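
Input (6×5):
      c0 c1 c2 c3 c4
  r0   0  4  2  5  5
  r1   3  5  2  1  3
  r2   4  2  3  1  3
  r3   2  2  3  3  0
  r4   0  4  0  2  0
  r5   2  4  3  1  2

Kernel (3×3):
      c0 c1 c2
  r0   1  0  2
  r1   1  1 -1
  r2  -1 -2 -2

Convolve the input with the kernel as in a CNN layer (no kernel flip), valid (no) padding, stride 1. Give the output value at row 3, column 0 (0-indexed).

-4

The receptive field on the input at this output position is [2 2 3 / 0 4 0 / 2 4 3]. Elementwise product with the kernel and sum: 2·1 + 3·2 + 0·1 + 4·1 + 0·-1 + 2·-1 + 4·-2 + 3·-2.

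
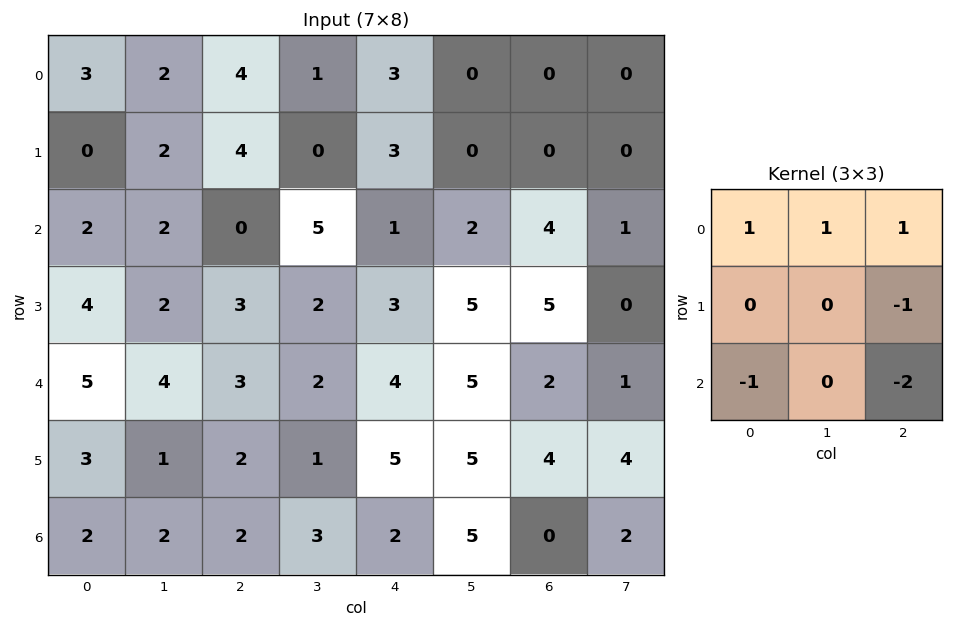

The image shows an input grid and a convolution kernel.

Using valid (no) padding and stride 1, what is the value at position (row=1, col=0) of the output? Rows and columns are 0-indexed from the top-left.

-4

The receptive field on the input at this output position is [0 2 4 / 2 2 0 / 4 2 3]. Elementwise product with the kernel and sum: 0·1 + 2·1 + 4·1 + 0·-1 + 4·-1 + 3·-2.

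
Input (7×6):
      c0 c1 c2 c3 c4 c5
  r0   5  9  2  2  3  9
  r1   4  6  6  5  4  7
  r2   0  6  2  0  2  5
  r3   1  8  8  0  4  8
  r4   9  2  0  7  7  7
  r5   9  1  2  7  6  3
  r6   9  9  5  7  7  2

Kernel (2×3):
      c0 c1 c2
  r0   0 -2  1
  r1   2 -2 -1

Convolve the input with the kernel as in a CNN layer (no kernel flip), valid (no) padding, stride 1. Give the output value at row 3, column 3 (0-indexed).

-7

The receptive field on the input at this output position is [0 4 8 / 7 7 7]. Elementwise product with the kernel and sum: 4·-2 + 8·1 + 7·2 + 7·-2 + 7·-1.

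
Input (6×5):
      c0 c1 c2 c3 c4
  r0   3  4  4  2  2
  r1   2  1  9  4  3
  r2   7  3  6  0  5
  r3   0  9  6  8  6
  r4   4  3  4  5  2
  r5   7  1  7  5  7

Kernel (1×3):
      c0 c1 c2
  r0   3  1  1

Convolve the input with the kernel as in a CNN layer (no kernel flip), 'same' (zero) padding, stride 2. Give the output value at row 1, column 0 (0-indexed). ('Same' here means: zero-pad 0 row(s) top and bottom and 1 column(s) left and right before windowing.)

The receptive field on the zero-padded input at this output position is [0 7 3]. Elementwise product with the kernel and sum: 0·3 + 7·1 + 3·1.

10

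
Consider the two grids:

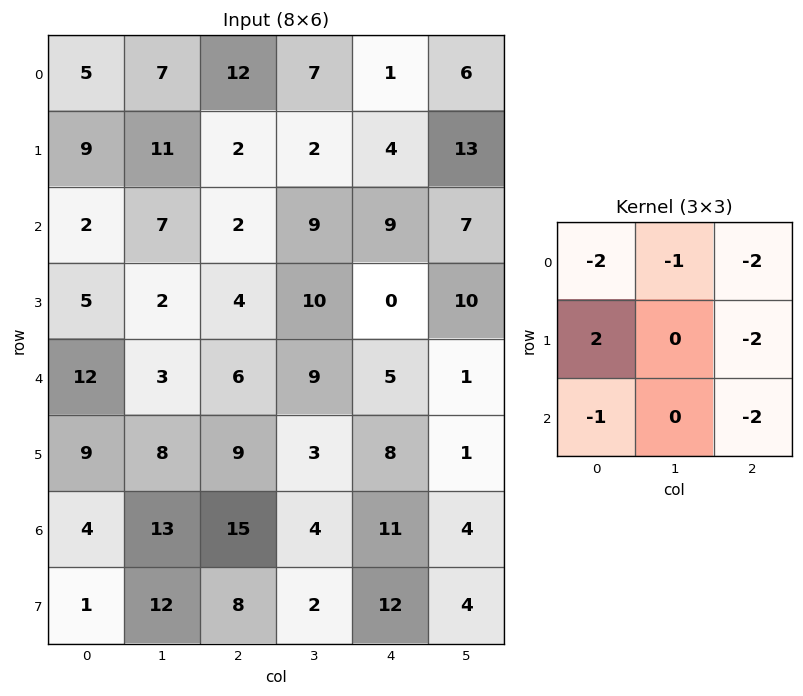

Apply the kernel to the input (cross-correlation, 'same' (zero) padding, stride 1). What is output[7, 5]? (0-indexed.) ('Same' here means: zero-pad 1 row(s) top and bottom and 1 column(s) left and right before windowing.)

The receptive field on the zero-padded input at this output position is [11 4 0 / 12 4 0 / 0 0 0]. Elementwise product with the kernel and sum: 11·-2 + 4·-1 + 0·-2 + 12·2 + 0·-2 + 0·-1 + 0·-2.

-2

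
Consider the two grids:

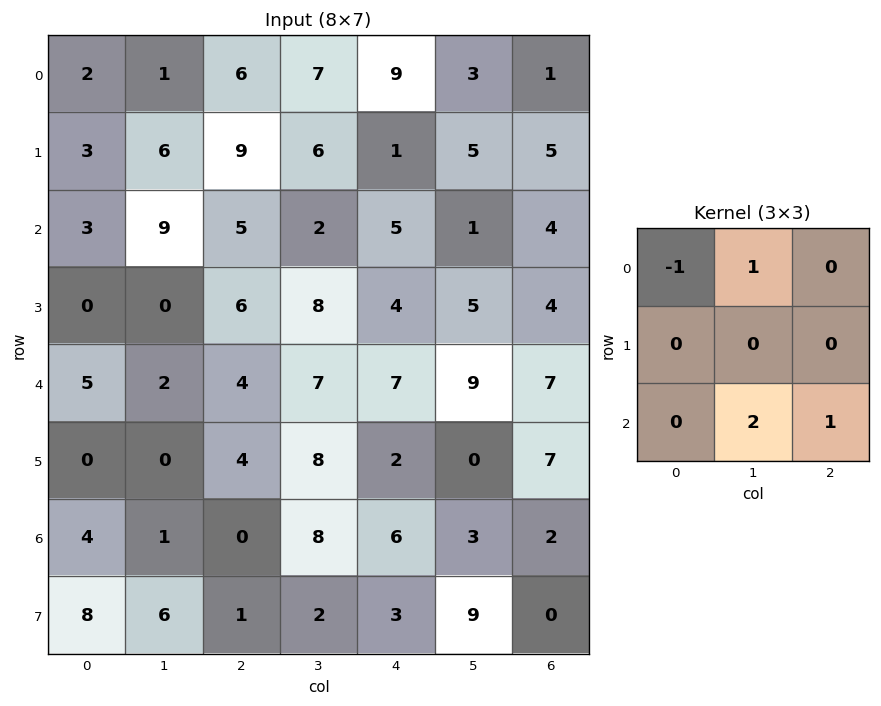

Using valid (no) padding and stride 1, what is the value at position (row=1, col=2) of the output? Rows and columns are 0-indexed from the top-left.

17

The receptive field on the input at this output position is [9 6 1 / 5 2 5 / 6 8 4]. Elementwise product with the kernel and sum: 9·-1 + 6·1 + 8·2 + 4·1.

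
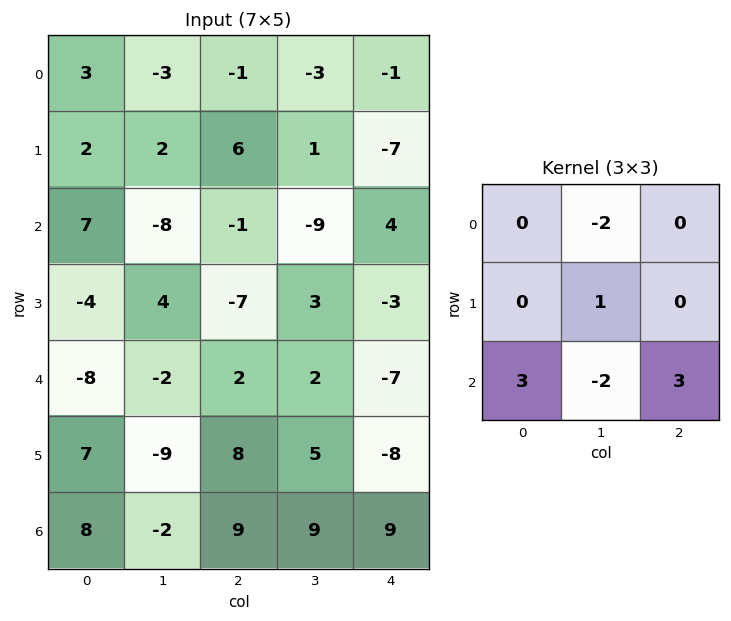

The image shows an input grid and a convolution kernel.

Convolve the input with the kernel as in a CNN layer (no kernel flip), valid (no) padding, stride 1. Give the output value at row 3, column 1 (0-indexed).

-12

The receptive field on the input at this output position is [4 -7 3 / -2 2 2 / -9 8 5]. Elementwise product with the kernel and sum: -7·-2 + 2·1 + -9·3 + 8·-2 + 5·3.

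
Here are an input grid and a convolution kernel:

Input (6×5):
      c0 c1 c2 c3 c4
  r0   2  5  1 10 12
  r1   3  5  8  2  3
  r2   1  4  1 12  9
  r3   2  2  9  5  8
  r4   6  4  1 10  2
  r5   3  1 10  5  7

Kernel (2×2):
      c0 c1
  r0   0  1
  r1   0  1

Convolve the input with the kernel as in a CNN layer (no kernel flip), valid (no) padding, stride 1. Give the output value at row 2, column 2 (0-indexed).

The receptive field on the input at this output position is [1 12 / 9 5]. Elementwise product with the kernel and sum: 12·1 + 5·1.

17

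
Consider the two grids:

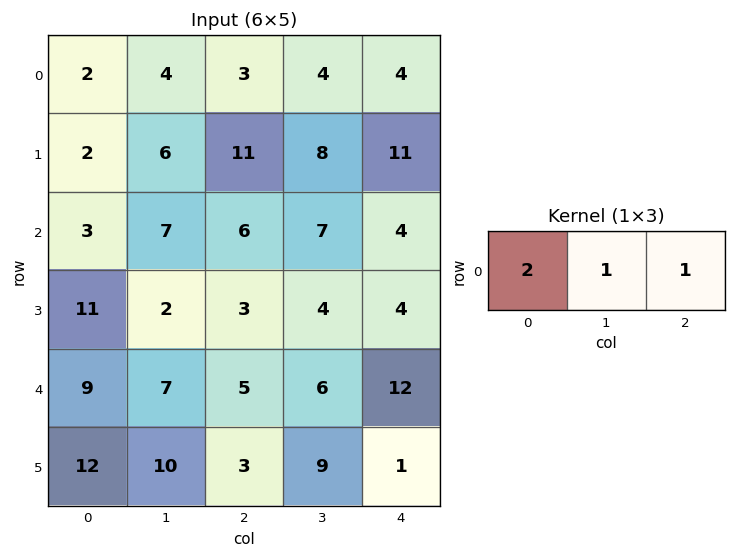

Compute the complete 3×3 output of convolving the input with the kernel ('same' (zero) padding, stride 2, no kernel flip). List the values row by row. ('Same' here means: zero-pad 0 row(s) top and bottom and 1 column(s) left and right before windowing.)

6 15 12
10 27 18
16 25 24

Output[0,0]: The receptive field on the zero-padded input at this output position is [0 2 4]. Elementwise product with the kernel and sum: 0·2 + 2·1 + 4·1.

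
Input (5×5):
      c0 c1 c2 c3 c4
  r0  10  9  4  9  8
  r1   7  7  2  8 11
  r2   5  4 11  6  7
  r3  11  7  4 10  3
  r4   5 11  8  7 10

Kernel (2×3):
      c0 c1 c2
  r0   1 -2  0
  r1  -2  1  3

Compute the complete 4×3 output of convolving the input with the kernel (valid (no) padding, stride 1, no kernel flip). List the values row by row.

-9 13 23
20 24 -9
-6 2 10
22 6 5

Output[0,0]: The receptive field on the input at this output position is [10 9 4 / 7 7 2]. Elementwise product with the kernel and sum: 10·1 + 9·-2 + 7·-2 + 7·1 + 2·3.
Output[0,1]: The receptive field on the input at this output position is [9 4 9 / 7 2 8]. Elementwise product with the kernel and sum: 9·1 + 4·-2 + 7·-2 + 2·1 + 8·3.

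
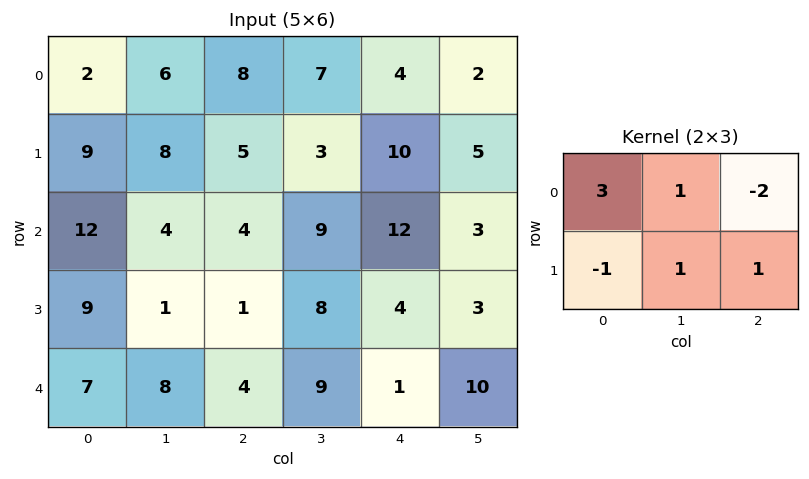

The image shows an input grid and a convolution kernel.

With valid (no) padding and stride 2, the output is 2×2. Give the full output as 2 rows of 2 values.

Output[0,0]: The receptive field on the input at this output position is [2 6 8 / 9 8 5]. Elementwise product with the kernel and sum: 2·3 + 6·1 + 8·-2 + 9·-1 + 8·1 + 5·1.
Output[0,1]: The receptive field on the input at this output position is [8 7 4 / 5 3 10]. Elementwise product with the kernel and sum: 8·3 + 7·1 + 4·-2 + 5·-1 + 3·1 + 10·1.

0 31
25 8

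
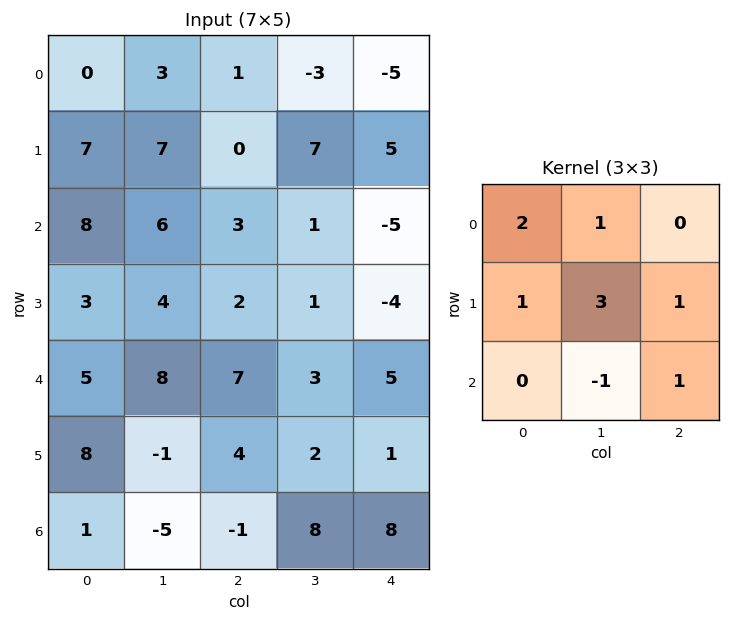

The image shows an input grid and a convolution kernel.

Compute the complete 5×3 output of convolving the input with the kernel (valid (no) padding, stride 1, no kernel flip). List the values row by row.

Output[0,0]: The receptive field on the input at this output position is [0 3 1 / 7 7 0 / 8 6 3]. Elementwise product with the kernel and sum: 0·2 + 3·1 + 7·1 + 7·3 + 0·1 + 6·-1 + 3·1.

28 19 19
48 29 3
38 22 10
51 40 25
31 45 28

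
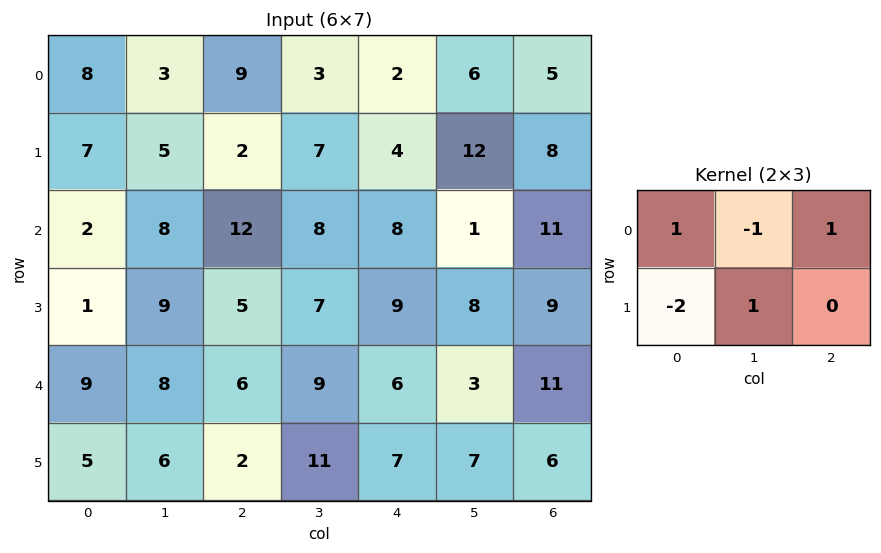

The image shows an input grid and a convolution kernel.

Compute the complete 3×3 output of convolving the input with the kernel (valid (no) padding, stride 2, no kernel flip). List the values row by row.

5 11 5
13 9 8
3 10 7

Output[0,0]: The receptive field on the input at this output position is [8 3 9 / 7 5 2]. Elementwise product with the kernel and sum: 8·1 + 3·-1 + 9·1 + 7·-2 + 5·1.
Output[0,1]: The receptive field on the input at this output position is [9 3 2 / 2 7 4]. Elementwise product with the kernel and sum: 9·1 + 3·-1 + 2·1 + 2·-2 + 7·1.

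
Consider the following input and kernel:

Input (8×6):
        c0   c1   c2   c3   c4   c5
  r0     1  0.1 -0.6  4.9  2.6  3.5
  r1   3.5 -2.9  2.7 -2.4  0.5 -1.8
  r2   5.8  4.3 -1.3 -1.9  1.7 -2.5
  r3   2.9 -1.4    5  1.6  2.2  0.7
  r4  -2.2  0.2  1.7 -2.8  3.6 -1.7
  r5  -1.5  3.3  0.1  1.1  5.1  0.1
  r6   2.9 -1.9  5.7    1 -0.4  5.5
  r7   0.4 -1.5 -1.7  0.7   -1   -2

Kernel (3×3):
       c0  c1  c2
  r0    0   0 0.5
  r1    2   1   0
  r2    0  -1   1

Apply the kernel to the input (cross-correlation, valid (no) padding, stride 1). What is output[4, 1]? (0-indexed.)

0.6

The receptive field on the input at this output position is [0.2 1.7 -2.8 / 3.3 0.1 1.1 / -1.9 5.7 1]. Elementwise product with the kernel and sum: -2.8·0.5 + 3.3·2 + 0.1·1 + 5.7·-1 + 1·1.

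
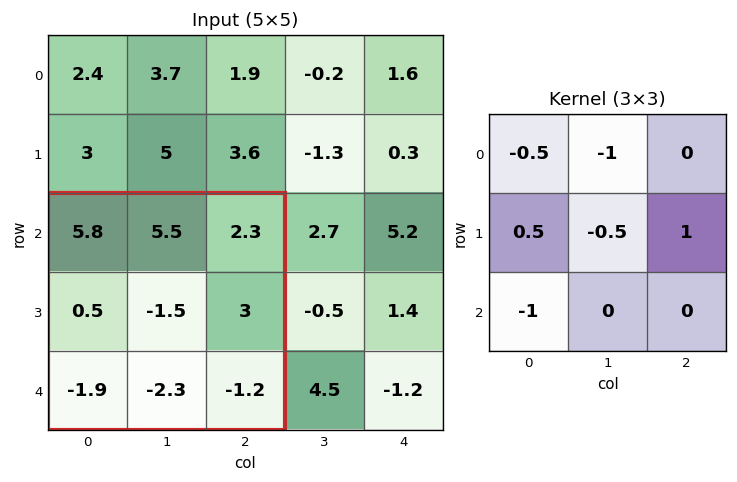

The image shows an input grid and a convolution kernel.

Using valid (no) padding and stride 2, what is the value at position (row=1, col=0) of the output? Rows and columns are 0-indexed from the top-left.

-2.5

The receptive field on the input at this output position is [5.8 5.5 2.3 / 0.5 -1.5 3 / -1.9 -2.3 -1.2]. Elementwise product with the kernel and sum: 5.8·-0.5 + 5.5·-1 + 0.5·0.5 + -1.5·-0.5 + 3·1 + -1.9·-1.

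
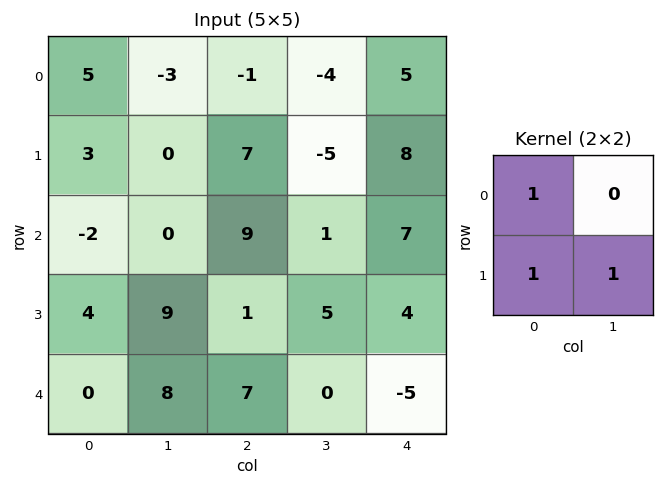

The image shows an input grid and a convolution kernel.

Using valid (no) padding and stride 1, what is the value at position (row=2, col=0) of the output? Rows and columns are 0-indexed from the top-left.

The receptive field on the input at this output position is [-2 0 / 4 9]. Elementwise product with the kernel and sum: -2·1 + 4·1 + 9·1.

11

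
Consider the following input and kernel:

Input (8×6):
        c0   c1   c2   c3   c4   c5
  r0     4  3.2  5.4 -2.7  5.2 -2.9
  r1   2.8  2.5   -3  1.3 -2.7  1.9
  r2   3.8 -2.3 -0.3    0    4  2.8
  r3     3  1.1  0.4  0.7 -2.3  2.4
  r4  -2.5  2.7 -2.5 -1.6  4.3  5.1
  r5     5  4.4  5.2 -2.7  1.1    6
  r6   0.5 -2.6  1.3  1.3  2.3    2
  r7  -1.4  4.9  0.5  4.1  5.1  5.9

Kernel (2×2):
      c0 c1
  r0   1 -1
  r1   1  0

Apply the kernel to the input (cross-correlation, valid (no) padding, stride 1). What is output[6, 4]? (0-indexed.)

The receptive field on the input at this output position is [2.3 2 / 5.1 5.9]. Elementwise product with the kernel and sum: 2.3·1 + 2·-1 + 5.1·1.

5.4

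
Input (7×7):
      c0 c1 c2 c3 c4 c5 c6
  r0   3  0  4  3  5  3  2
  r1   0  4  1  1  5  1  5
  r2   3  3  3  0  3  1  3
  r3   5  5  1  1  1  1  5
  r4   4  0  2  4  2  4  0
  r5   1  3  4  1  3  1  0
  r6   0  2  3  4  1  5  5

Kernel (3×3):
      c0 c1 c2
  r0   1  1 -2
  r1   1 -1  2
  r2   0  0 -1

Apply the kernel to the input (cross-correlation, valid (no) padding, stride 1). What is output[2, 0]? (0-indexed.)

The receptive field on the input at this output position is [3 3 3 / 5 5 1 / 4 0 2]. Elementwise product with the kernel and sum: 3·1 + 3·1 + 3·-2 + 5·1 + 5·-1 + 1·2 + 2·-1.

0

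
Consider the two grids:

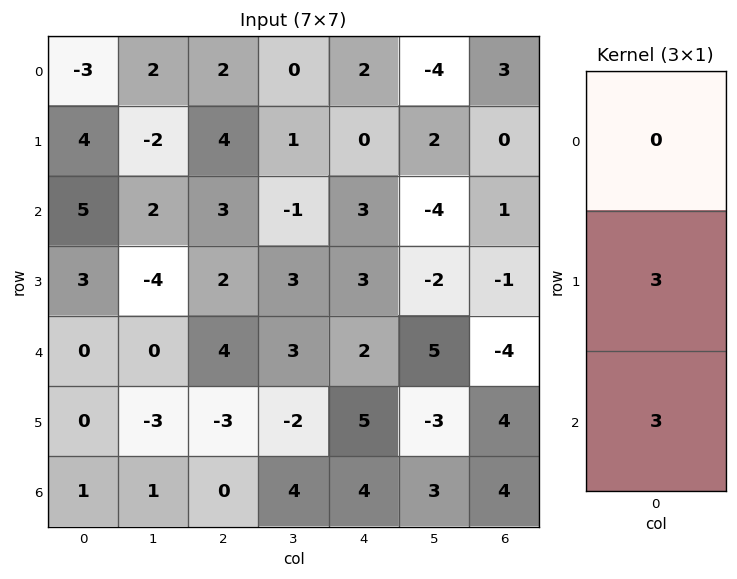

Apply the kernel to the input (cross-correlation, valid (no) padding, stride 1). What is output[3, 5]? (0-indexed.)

6

The receptive field on the input at this output position is [-2 / 5 / -3]. Elementwise product with the kernel and sum: 5·3 + -3·3.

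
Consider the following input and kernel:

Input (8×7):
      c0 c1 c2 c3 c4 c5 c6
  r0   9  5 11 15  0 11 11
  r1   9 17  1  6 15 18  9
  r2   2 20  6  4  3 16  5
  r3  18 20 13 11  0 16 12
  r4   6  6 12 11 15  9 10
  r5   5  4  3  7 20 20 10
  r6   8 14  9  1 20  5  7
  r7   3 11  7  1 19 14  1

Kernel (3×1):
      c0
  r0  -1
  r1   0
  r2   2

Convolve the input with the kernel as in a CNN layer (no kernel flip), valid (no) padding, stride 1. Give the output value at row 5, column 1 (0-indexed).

The receptive field on the input at this output position is [4 / 14 / 11]. Elementwise product with the kernel and sum: 4·-1 + 11·2.

18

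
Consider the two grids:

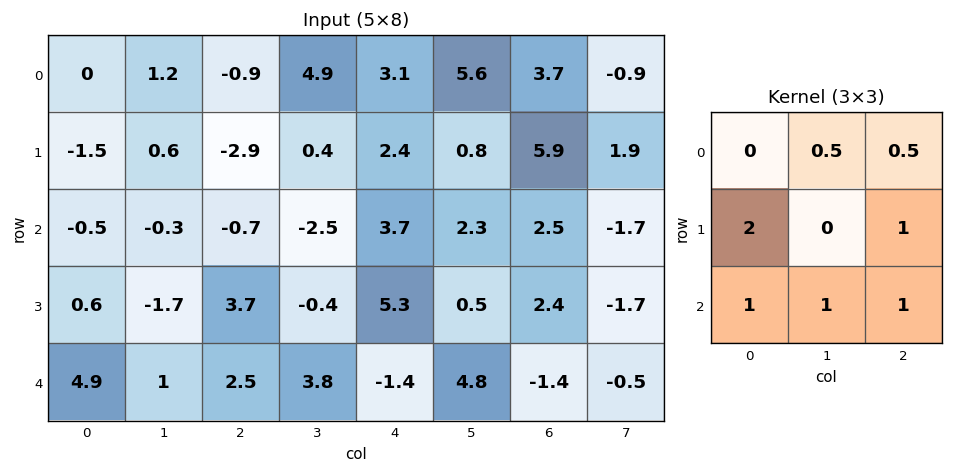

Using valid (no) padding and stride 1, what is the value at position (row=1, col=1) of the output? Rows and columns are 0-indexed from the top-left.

The receptive field on the input at this output position is [0.6 -2.9 0.4 / -0.3 -0.7 -2.5 / -1.7 3.7 -0.4]. Elementwise product with the kernel and sum: -2.9·0.5 + 0.4·0.5 + -0.3·2 + -2.5·1 + -1.7·1 + 3.7·1 + -0.4·1.

-2.75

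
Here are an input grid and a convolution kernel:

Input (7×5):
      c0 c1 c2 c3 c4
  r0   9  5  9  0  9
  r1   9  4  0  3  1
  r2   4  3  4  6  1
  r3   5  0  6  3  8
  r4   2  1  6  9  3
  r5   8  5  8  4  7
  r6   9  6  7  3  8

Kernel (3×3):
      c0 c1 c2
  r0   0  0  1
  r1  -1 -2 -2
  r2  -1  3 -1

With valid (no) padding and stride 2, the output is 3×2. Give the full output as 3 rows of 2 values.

-7 14
-18 -9
-26 -33

Output[0,0]: The receptive field on the input at this output position is [9 5 9 / 9 4 0 / 4 3 4]. Elementwise product with the kernel and sum: 9·1 + 9·-1 + 4·-2 + 0·-2 + 4·-1 + 3·3 + 4·-1.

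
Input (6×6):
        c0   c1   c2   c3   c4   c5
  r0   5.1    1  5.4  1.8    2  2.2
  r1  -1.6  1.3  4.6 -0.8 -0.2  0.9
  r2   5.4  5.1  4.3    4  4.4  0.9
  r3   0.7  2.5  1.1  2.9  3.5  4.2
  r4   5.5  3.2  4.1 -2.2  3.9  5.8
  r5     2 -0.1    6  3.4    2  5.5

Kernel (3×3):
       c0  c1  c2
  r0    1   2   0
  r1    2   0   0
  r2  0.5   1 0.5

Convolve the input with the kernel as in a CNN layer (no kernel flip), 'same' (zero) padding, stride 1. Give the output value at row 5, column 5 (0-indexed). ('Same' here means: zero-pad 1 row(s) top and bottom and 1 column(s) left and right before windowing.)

The receptive field on the zero-padded input at this output position is [3.9 5.8 0 / 2 5.5 0 / 0 0 0]. Elementwise product with the kernel and sum: 3.9·1 + 5.8·2 + 2·2 + 0·0.5 + 0·1 + 0·0.5.

19.5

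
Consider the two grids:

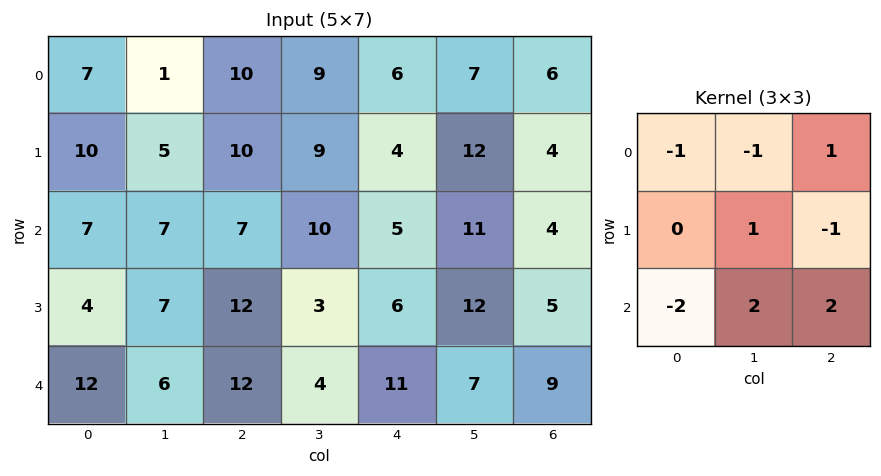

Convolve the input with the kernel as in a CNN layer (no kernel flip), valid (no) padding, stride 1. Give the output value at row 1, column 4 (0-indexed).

The receptive field on the input at this output position is [4 12 4 / 5 11 4 / 6 12 5]. Elementwise product with the kernel and sum: 4·-1 + 12·-1 + 4·1 + 11·1 + 4·-1 + 6·-2 + 12·2 + 5·2.

17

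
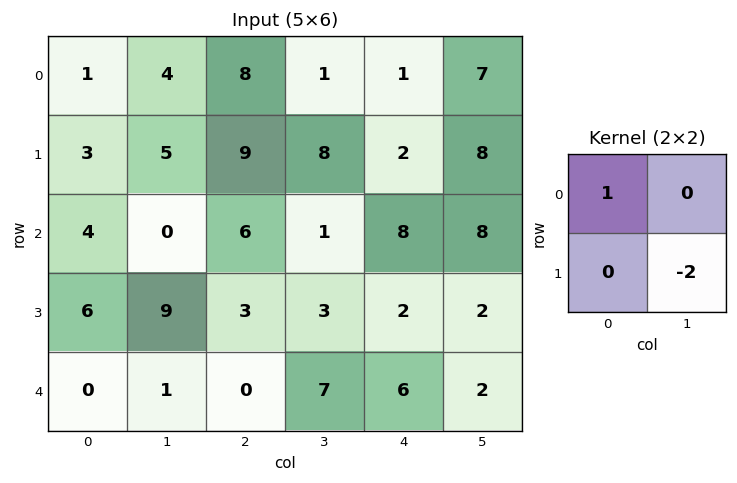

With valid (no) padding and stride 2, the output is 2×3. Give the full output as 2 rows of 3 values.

-9 -8 -15
-14 0 4

Output[0,0]: The receptive field on the input at this output position is [1 4 / 3 5]. Elementwise product with the kernel and sum: 1·1 + 5·-2.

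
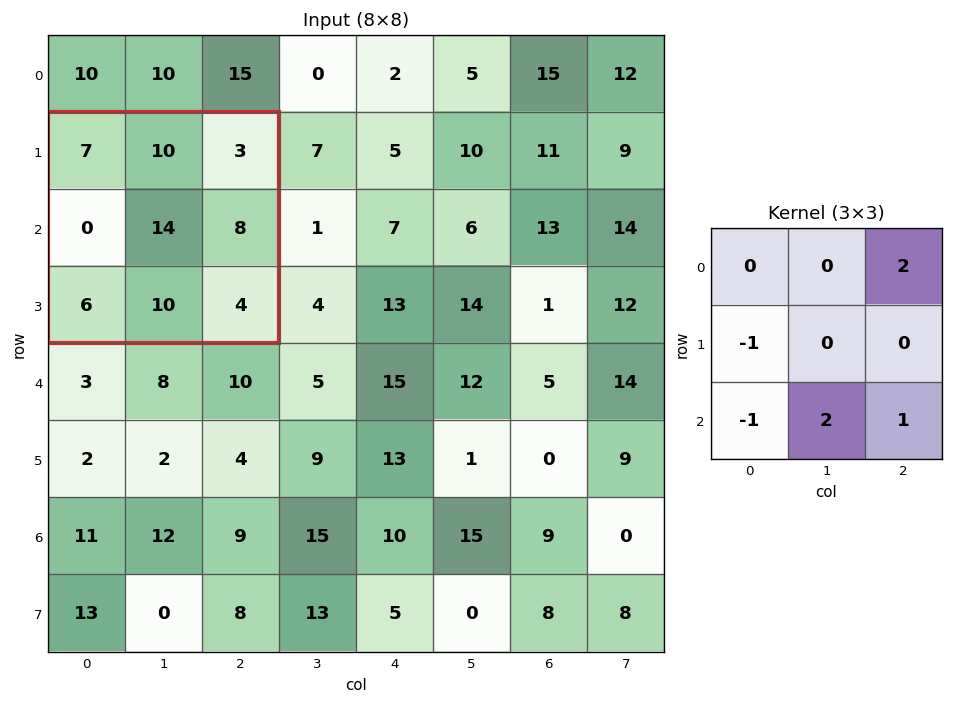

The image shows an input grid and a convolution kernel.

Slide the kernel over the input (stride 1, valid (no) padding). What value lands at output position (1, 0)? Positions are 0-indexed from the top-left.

24

The receptive field on the input at this output position is [7 10 3 / 0 14 8 / 6 10 4]. Elementwise product with the kernel and sum: 3·2 + 0·-1 + 6·-1 + 10·2 + 4·1.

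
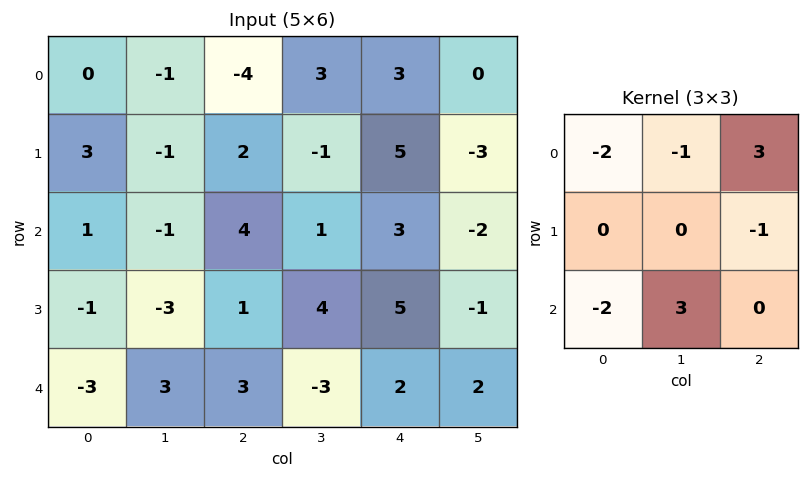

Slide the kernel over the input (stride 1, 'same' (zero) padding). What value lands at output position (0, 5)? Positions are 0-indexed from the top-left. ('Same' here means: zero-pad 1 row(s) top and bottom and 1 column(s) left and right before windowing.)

The receptive field on the zero-padded input at this output position is [0 0 0 / 3 0 0 / 5 -3 0]. Elementwise product with the kernel and sum: 0·-2 + 0·-1 + 0·3 + 0·-1 + 5·-2 + -3·3.

-19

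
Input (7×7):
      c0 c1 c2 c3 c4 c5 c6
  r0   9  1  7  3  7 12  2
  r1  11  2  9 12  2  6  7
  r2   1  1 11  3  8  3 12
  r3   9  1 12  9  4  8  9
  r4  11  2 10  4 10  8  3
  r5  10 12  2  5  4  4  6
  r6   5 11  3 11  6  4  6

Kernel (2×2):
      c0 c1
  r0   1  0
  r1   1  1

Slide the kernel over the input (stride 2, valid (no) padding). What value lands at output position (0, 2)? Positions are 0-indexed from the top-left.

15

The receptive field on the input at this output position is [7 12 / 2 6]. Elementwise product with the kernel and sum: 7·1 + 2·1 + 6·1.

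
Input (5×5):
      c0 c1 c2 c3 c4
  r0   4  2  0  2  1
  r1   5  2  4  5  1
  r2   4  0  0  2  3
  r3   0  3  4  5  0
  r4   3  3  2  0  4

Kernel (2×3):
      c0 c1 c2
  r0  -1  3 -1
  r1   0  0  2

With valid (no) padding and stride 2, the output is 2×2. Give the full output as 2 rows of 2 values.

10 7
4 3

Output[0,0]: The receptive field on the input at this output position is [4 2 0 / 5 2 4]. Elementwise product with the kernel and sum: 4·-1 + 2·3 + 0·-1 + 4·2.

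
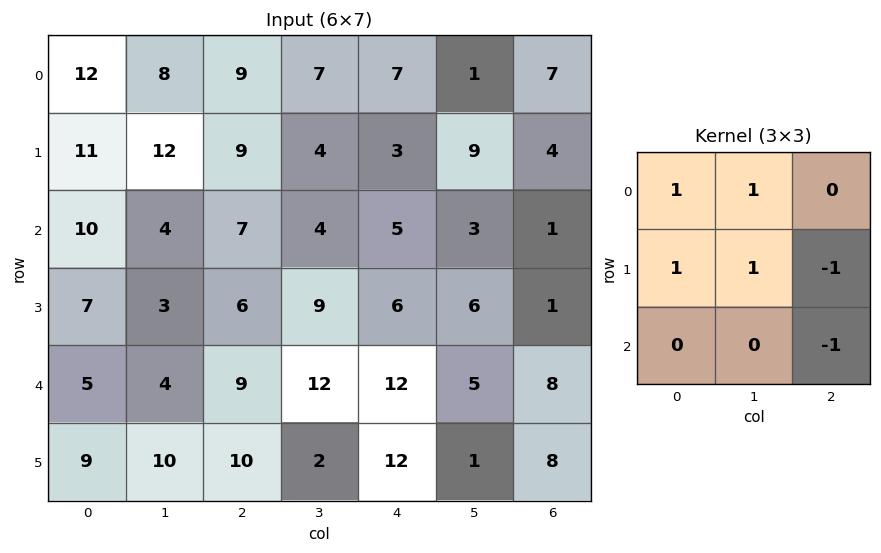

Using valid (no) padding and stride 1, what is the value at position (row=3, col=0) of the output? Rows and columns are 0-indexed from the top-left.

0

The receptive field on the input at this output position is [7 3 6 / 5 4 9 / 9 10 10]. Elementwise product with the kernel and sum: 7·1 + 3·1 + 5·1 + 4·1 + 9·-1 + 10·-1.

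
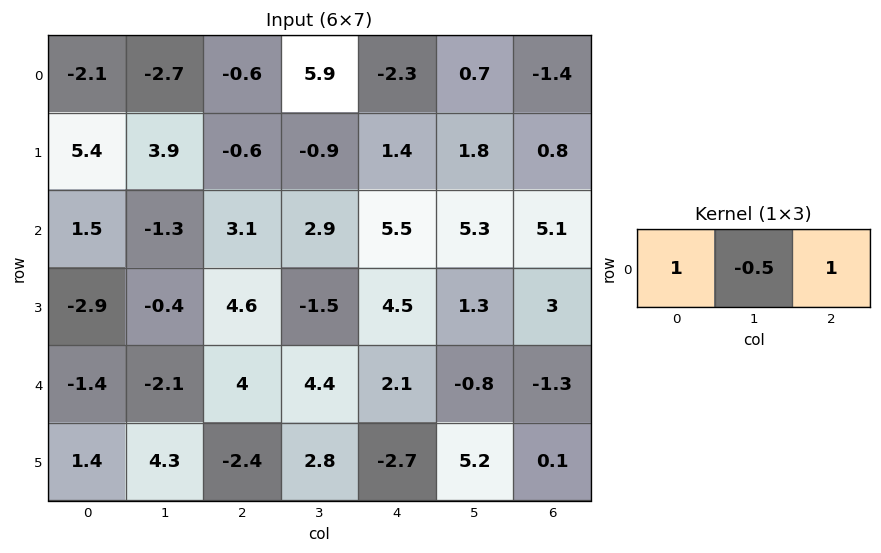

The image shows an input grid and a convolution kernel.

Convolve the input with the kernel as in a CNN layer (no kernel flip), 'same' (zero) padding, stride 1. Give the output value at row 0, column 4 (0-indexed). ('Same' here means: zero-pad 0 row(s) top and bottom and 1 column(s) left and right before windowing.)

7.75

The receptive field on the zero-padded input at this output position is [5.9 -2.3 0.7]. Elementwise product with the kernel and sum: 5.9·1 + -2.3·-0.5 + 0.7·1.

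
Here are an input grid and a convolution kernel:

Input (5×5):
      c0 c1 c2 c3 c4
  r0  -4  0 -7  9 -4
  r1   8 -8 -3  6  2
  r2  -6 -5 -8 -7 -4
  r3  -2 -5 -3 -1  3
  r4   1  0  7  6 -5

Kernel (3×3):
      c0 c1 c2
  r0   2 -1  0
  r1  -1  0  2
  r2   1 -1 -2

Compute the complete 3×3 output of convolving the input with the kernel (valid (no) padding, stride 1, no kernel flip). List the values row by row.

Output[0,0]: The receptive field on the input at this output position is [-4 0 -7 / 8 -8 -3 / -6 -5 -8]. Elementwise product with the kernel and sum: -4·2 + 0·-1 + 8·-1 + -3·2 + -6·1 + -5·-1 + -8·-2.
Output[0,1]: The receptive field on the input at this output position is [0 -7 9 / -8 -3 6 / -5 -8 -7]. Elementwise product with the kernel and sum: 0·2 + -7·-1 + -8·-1 + 6·2 + -5·1 + -8·-1 + -7·-2.

-7 44 -9
23 -22 -20
-24 -18 11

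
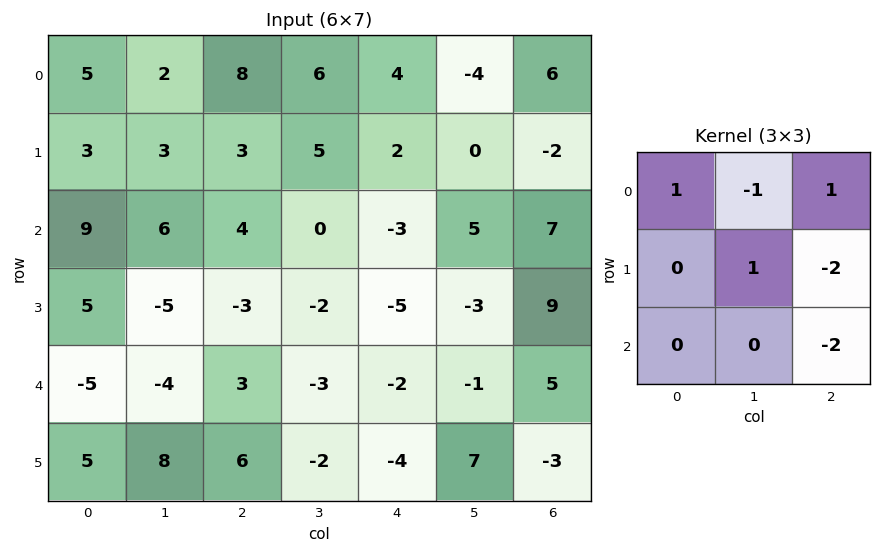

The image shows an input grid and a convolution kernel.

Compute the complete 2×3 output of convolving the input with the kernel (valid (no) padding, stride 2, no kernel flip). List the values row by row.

Output[0,0]: The receptive field on the input at this output position is [5 2 8 / 3 3 3 / 9 6 4]. Elementwise product with the kernel and sum: 5·1 + 2·-1 + 8·1 + 3·1 + 3·-2 + 4·-2.

0 13 4
2 13 -32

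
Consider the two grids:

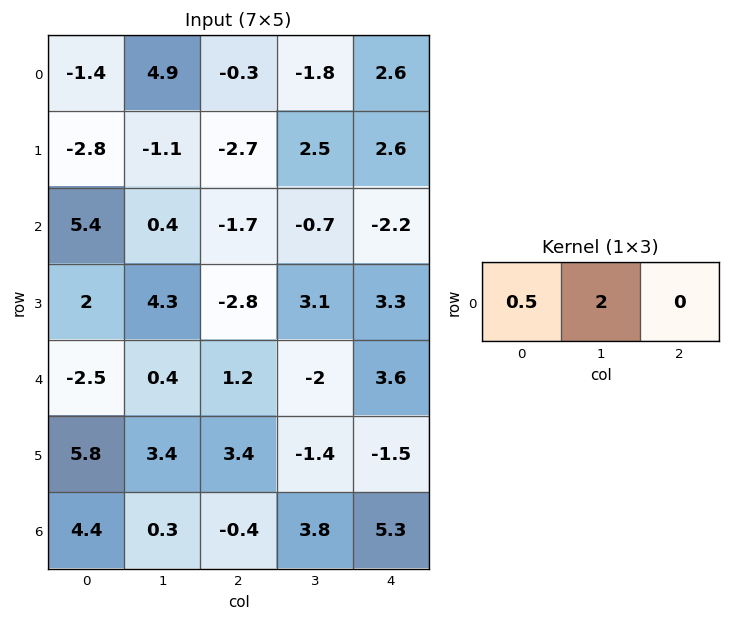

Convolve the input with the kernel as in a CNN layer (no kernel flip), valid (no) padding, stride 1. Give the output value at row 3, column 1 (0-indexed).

-3.45

The receptive field on the input at this output position is [4.3 -2.8 3.1]. Elementwise product with the kernel and sum: 4.3·0.5 + -2.8·2.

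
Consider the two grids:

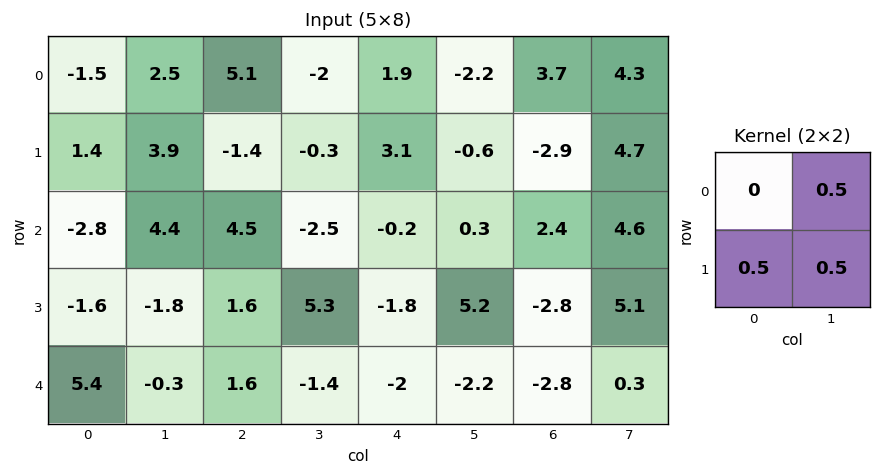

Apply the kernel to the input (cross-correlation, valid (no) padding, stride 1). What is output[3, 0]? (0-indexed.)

The receptive field on the input at this output position is [-1.6 -1.8 / 5.4 -0.3]. Elementwise product with the kernel and sum: -1.8·0.5 + 5.4·0.5 + -0.3·0.5.

1.65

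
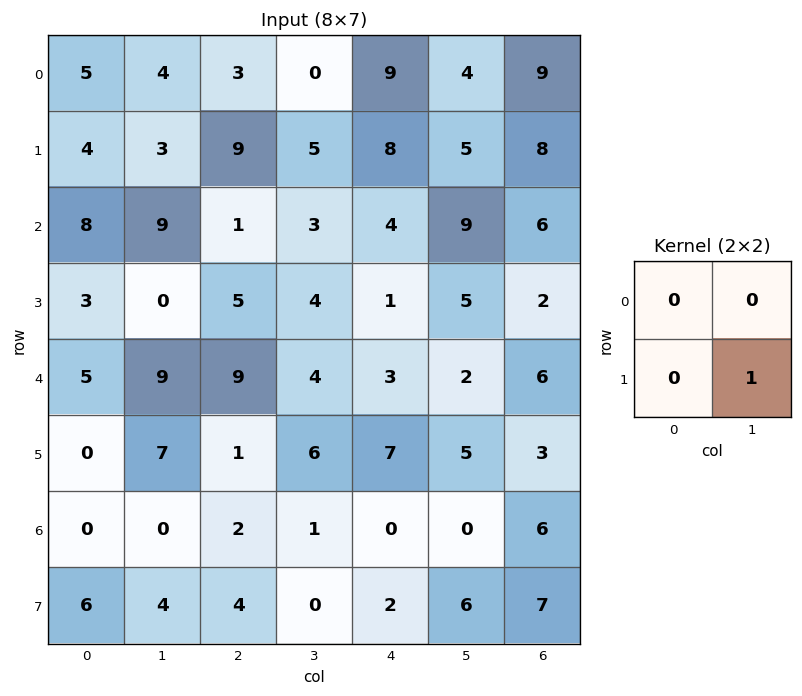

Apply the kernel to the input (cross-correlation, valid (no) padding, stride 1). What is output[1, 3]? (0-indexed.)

The receptive field on the input at this output position is [5 8 / 3 4]. Elementwise product with the kernel and sum: 4·1.

4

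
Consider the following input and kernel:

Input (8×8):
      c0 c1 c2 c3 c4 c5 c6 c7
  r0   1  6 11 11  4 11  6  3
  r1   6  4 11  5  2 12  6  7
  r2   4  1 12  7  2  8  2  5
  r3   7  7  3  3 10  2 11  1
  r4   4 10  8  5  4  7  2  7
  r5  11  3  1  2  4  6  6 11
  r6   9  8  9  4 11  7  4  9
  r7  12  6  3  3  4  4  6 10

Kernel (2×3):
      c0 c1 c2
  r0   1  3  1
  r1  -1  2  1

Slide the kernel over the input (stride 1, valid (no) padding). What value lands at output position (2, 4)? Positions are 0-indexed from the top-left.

The receptive field on the input at this output position is [2 8 2 / 10 2 11]. Elementwise product with the kernel and sum: 2·1 + 8·3 + 2·1 + 10·-1 + 2·2 + 11·1.

33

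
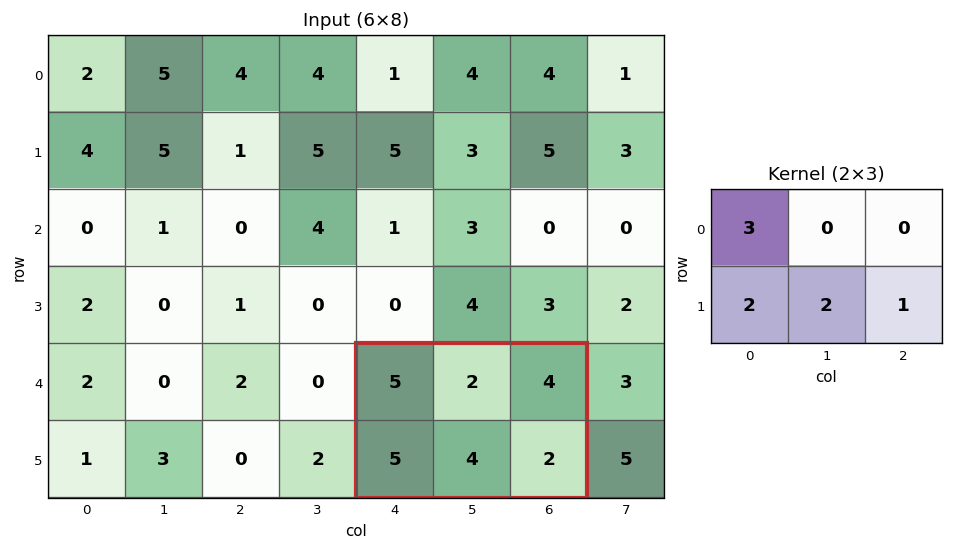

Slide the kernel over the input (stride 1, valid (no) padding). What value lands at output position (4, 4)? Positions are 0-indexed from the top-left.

The receptive field on the input at this output position is [5 2 4 / 5 4 2]. Elementwise product with the kernel and sum: 5·3 + 5·2 + 4·2 + 2·1.

35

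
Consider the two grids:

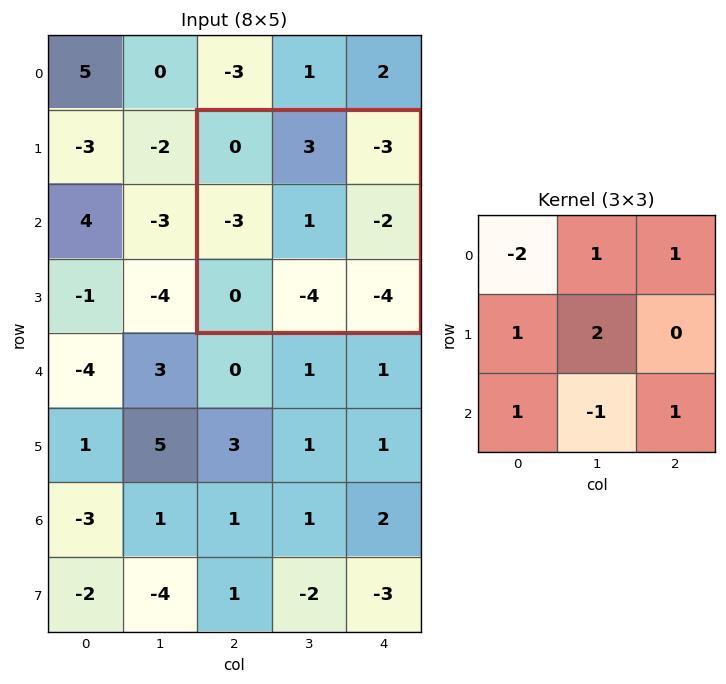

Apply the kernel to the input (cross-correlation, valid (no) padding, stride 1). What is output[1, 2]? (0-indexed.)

The receptive field on the input at this output position is [0 3 -3 / -3 1 -2 / 0 -4 -4]. Elementwise product with the kernel and sum: 0·-2 + 3·1 + -3·1 + -3·1 + 1·2 + 0·1 + -4·-1 + -4·1.

-1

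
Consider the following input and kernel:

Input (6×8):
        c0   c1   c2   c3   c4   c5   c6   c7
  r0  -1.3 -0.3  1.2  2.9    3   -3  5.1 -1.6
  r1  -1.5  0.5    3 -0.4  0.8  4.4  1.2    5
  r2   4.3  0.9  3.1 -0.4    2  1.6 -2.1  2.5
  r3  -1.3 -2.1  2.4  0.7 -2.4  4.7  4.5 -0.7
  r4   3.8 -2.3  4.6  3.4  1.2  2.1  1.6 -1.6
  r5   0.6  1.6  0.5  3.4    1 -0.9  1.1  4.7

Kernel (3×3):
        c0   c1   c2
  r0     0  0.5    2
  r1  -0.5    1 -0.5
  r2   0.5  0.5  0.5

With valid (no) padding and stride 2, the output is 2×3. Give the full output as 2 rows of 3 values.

6.15 7.5 12.85
7.05 9.1 2.7

Output[0,0]: The receptive field on the input at this output position is [-1.3 -0.3 1.2 / -1.5 0.5 3 / 4.3 0.9 3.1]. Elementwise product with the kernel and sum: -0.3·0.5 + 1.2·2 + -1.5·-0.5 + 0.5·1 + 3·-0.5 + 4.3·0.5 + 0.9·0.5 + 3.1·0.5.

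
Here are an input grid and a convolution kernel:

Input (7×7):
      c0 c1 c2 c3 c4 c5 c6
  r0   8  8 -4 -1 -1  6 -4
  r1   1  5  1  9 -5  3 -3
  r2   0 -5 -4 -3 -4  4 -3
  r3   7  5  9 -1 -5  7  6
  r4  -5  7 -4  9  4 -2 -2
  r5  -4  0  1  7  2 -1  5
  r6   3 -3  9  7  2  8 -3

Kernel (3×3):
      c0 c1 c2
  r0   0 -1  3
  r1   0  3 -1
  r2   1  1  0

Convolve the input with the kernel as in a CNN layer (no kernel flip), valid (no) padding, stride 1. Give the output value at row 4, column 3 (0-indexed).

The receptive field on the input at this output position is [9 4 -2 / 7 2 -1 / 7 2 8]. Elementwise product with the kernel and sum: 4·-1 + -2·3 + 2·3 + -1·-1 + 7·1 + 2·1.

6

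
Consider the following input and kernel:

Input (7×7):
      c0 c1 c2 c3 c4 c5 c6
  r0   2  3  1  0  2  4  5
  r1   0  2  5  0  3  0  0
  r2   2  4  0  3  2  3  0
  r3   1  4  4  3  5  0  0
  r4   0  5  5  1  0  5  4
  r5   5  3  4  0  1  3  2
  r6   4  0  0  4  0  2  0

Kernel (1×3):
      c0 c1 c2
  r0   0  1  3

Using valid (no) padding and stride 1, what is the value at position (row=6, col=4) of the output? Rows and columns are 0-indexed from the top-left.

2

The receptive field on the input at this output position is [0 2 0]. Elementwise product with the kernel and sum: 2·1 + 0·3.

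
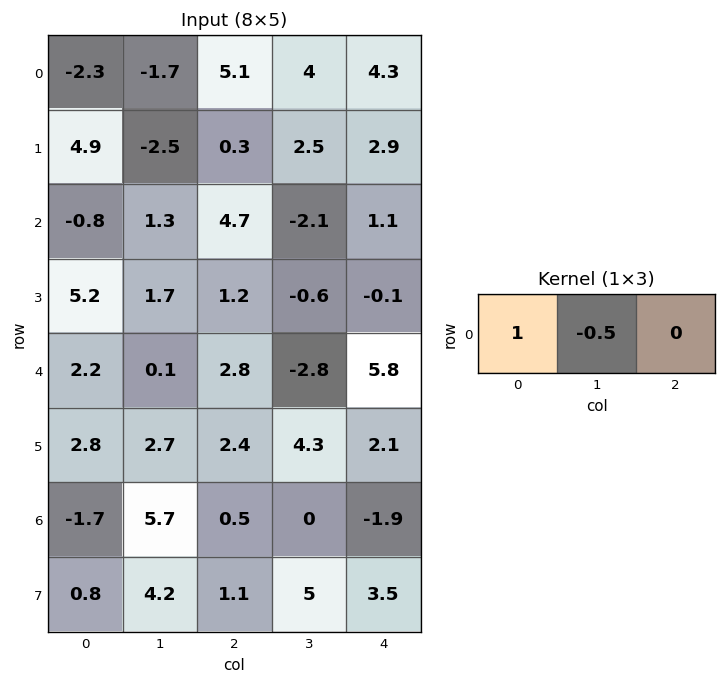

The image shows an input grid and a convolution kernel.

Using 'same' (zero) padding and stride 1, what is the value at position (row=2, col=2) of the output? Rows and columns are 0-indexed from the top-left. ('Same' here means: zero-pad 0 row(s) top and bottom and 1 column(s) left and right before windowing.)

The receptive field on the zero-padded input at this output position is [1.3 4.7 -2.1]. Elementwise product with the kernel and sum: 1.3·1 + 4.7·-0.5.

-1.05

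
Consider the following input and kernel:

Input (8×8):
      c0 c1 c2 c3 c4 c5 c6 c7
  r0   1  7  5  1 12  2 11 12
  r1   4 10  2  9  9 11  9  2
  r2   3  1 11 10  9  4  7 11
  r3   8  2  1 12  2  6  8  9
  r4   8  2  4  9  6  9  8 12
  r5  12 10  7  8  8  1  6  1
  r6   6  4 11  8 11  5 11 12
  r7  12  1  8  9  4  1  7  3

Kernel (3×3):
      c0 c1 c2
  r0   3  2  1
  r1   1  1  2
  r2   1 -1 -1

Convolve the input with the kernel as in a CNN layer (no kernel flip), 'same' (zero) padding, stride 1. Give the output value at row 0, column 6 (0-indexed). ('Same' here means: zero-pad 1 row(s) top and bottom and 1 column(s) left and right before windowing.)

The receptive field on the zero-padded input at this output position is [0 0 0 / 2 11 12 / 11 9 2]. Elementwise product with the kernel and sum: 0·3 + 0·2 + 0·1 + 2·1 + 11·1 + 12·2 + 11·1 + 9·-1 + 2·-1.

37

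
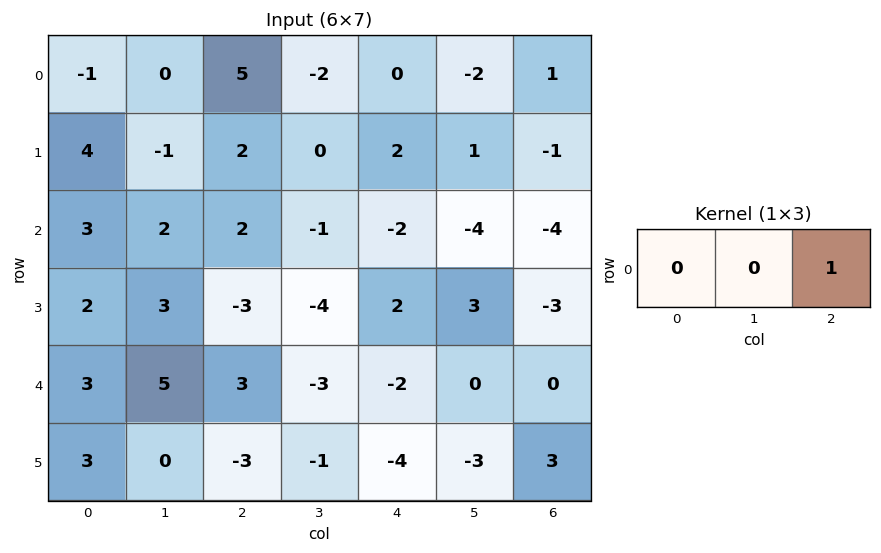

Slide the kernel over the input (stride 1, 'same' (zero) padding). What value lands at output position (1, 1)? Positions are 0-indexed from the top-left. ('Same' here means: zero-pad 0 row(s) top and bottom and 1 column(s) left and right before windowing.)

2

The receptive field on the zero-padded input at this output position is [4 -1 2]. Elementwise product with the kernel and sum: 2·1.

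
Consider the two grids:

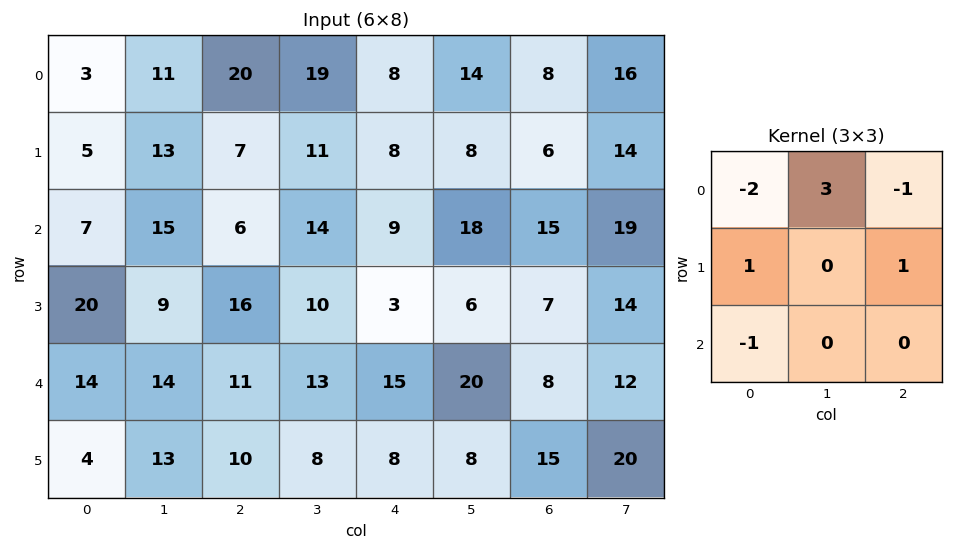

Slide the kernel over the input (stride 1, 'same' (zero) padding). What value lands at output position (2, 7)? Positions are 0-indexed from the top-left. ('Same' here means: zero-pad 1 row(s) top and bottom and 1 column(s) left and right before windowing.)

The receptive field on the zero-padded input at this output position is [6 14 0 / 15 19 0 / 7 14 0]. Elementwise product with the kernel and sum: 6·-2 + 14·3 + 0·-1 + 15·1 + 0·1 + 7·-1.

38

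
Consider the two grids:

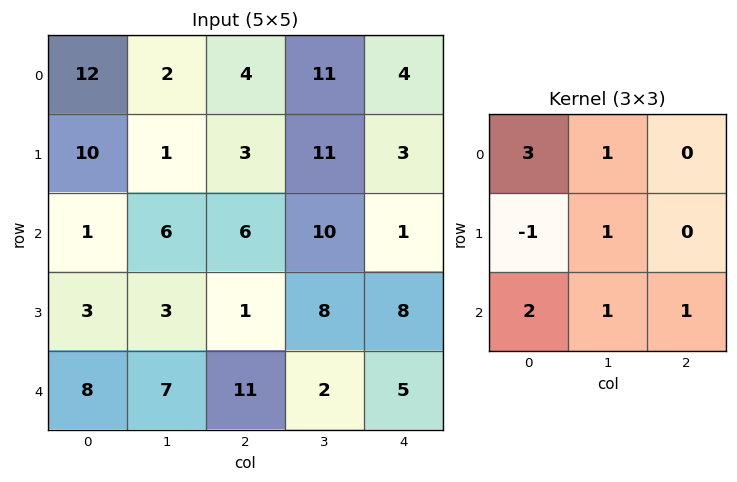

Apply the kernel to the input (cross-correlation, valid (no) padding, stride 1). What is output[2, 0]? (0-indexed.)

The receptive field on the input at this output position is [1 6 6 / 3 3 1 / 8 7 11]. Elementwise product with the kernel and sum: 1·3 + 6·1 + 3·-1 + 3·1 + 8·2 + 7·1 + 11·1.

43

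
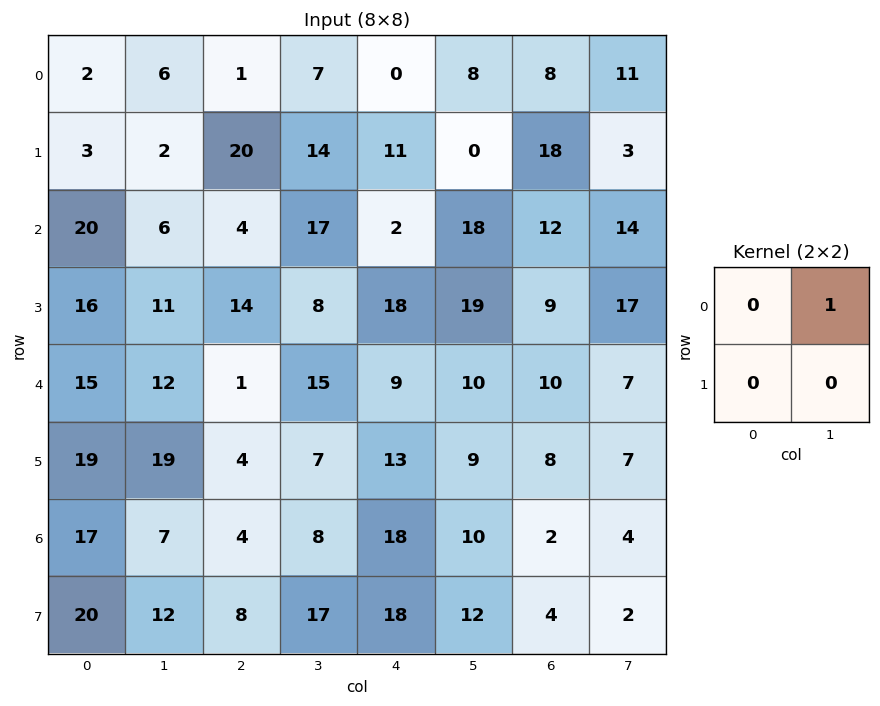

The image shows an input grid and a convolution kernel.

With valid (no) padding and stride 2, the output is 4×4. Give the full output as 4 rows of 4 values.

6 7 8 11
6 17 18 14
12 15 10 7
7 8 10 4

Output[0,0]: The receptive field on the input at this output position is [2 6 / 3 2]. Elementwise product with the kernel and sum: 6·1.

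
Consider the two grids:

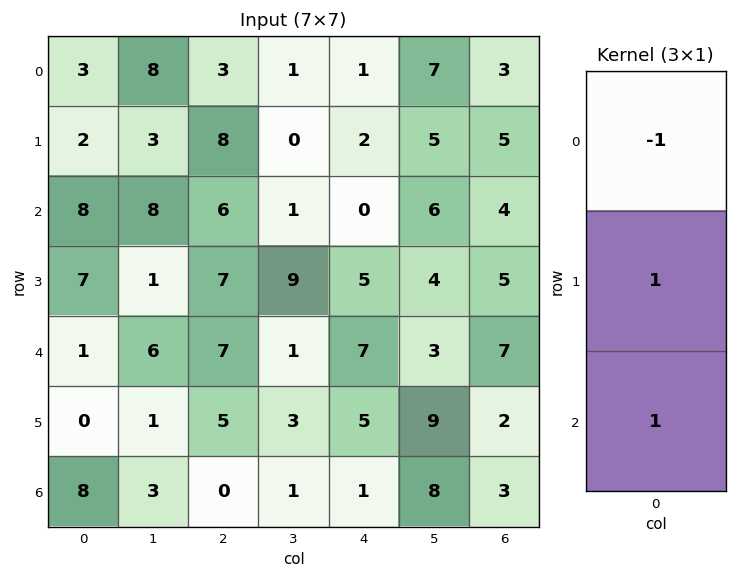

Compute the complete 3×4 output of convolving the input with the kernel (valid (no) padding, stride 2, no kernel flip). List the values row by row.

7 11 1 6
0 8 12 8
7 -2 -1 -2

Output[0,0]: The receptive field on the input at this output position is [3 / 2 / 8]. Elementwise product with the kernel and sum: 3·-1 + 2·1 + 8·1.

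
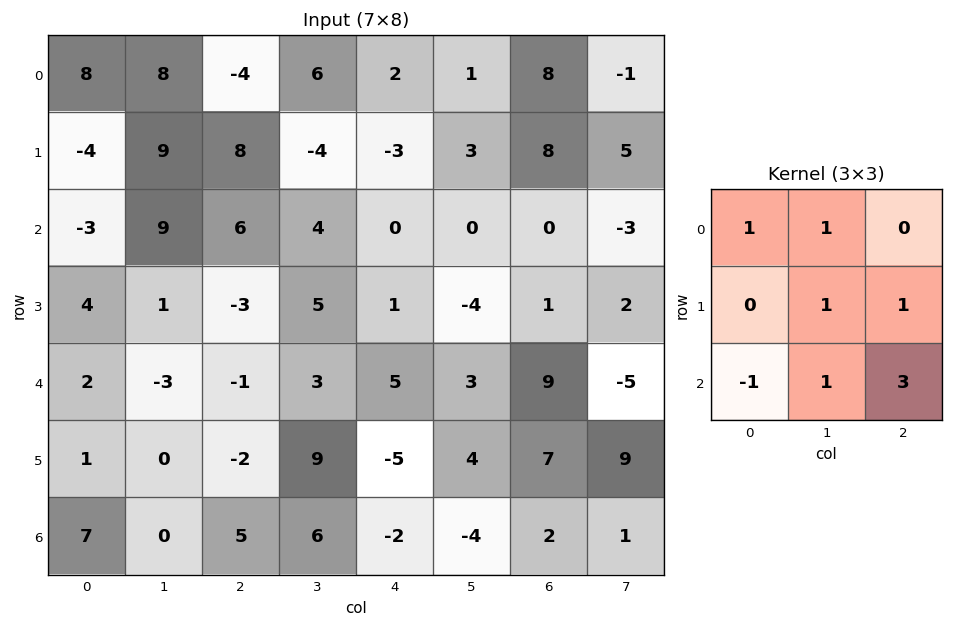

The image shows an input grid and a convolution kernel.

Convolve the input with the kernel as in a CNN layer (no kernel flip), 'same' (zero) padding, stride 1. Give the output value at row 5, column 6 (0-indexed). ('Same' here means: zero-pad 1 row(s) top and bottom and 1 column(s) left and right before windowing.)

37

The receptive field on the zero-padded input at this output position is [3 9 -5 / 4 7 9 / -4 2 1]. Elementwise product with the kernel and sum: 3·1 + 9·1 + 7·1 + 9·1 + -4·-1 + 2·1 + 1·3.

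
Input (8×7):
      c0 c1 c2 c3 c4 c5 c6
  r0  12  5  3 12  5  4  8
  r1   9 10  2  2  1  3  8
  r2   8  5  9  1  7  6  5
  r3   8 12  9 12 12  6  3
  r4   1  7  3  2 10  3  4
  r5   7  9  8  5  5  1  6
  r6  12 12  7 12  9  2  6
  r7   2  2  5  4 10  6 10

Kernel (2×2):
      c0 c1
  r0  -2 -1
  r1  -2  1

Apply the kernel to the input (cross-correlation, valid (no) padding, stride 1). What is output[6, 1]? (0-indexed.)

The receptive field on the input at this output position is [12 7 / 2 5]. Elementwise product with the kernel and sum: 12·-2 + 7·-1 + 2·-2 + 5·1.

-30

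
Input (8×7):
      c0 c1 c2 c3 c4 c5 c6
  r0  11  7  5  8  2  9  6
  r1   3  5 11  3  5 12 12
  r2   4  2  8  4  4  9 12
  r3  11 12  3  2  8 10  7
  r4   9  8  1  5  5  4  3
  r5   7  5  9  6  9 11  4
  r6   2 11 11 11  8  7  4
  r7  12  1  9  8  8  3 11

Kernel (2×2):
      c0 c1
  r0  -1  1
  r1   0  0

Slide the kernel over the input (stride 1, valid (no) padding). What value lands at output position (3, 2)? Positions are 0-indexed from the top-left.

The receptive field on the input at this output position is [3 2 / 1 5]. Elementwise product with the kernel and sum: 3·-1 + 2·1.

-1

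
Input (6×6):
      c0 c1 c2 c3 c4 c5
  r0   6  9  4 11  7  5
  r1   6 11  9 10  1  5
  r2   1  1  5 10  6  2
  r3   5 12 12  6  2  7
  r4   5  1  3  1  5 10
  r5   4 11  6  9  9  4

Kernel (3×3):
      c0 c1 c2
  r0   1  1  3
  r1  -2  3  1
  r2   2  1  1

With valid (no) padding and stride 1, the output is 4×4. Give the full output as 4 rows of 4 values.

65 78 75 49
84 115 80 47
69 60 41 40
74 87 56 83

Output[0,0]: The receptive field on the input at this output position is [6 9 4 / 6 11 9 / 1 1 5]. Elementwise product with the kernel and sum: 6·1 + 9·1 + 4·3 + 6·-2 + 11·3 + 9·1 + 1·2 + 1·1 + 5·1.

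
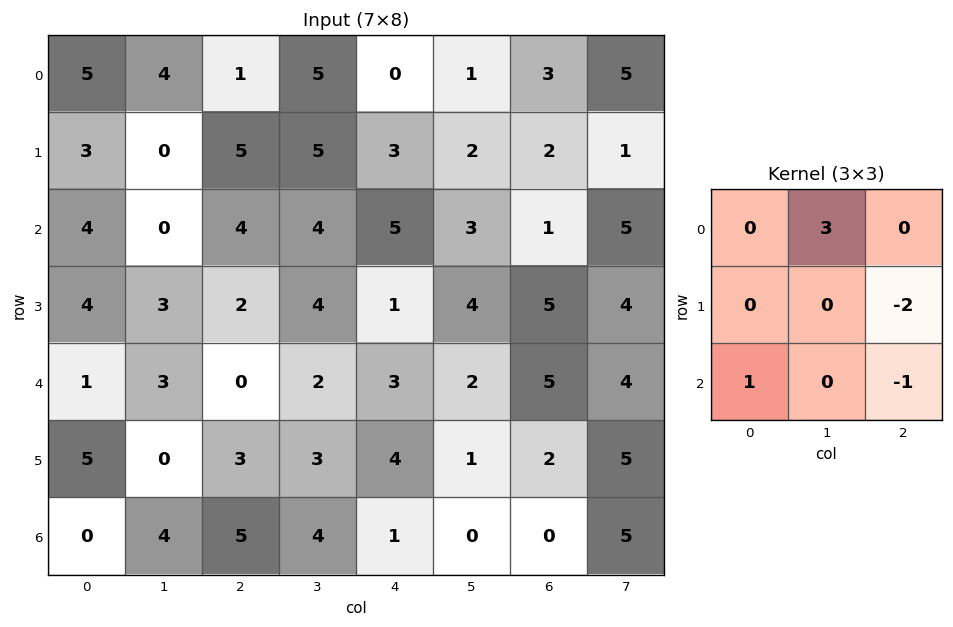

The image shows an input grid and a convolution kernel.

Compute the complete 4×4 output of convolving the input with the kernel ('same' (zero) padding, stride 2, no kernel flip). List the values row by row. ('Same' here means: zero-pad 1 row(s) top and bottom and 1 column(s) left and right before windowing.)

Output[0,0]: The receptive field on the zero-padded input at this output position is [0 0 0 / 0 5 4 / 0 3 0]. Elementwise product with the kernel and sum: 0·3 + 4·-2 + 0·1 + 0·-1.
Output[0,1]: The receptive field on the zero-padded input at this output position is [0 0 0 / 4 1 5 / 0 5 5]. Elementwise product with the kernel and sum: 0·3 + 5·-2 + 0·1 + 5·-1.

-8 -15 1 -9
6 6 3 -4
6 -1 1 3
7 1 12 -4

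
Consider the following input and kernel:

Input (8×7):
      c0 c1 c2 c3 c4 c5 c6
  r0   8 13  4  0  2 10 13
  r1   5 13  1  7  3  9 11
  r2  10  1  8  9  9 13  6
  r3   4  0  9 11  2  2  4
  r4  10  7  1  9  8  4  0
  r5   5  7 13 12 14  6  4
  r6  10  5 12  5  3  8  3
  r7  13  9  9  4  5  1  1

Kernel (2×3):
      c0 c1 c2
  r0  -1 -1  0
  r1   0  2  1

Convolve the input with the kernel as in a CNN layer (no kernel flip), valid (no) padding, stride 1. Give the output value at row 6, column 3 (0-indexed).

The receptive field on the input at this output position is [5 3 8 / 4 5 1]. Elementwise product with the kernel and sum: 5·-1 + 3·-1 + 5·2 + 1·1.

3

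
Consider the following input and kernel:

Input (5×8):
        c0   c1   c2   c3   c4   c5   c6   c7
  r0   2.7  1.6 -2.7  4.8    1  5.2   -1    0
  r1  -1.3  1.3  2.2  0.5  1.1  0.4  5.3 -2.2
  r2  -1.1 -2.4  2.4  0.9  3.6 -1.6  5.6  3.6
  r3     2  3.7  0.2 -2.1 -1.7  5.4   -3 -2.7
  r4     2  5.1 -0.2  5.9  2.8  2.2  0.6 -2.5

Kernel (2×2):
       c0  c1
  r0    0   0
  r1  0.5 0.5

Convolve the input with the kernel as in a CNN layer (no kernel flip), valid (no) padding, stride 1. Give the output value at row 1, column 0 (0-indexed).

The receptive field on the input at this output position is [-1.3 1.3 / -1.1 -2.4]. Elementwise product with the kernel and sum: -1.1·0.5 + -2.4·0.5.

-1.75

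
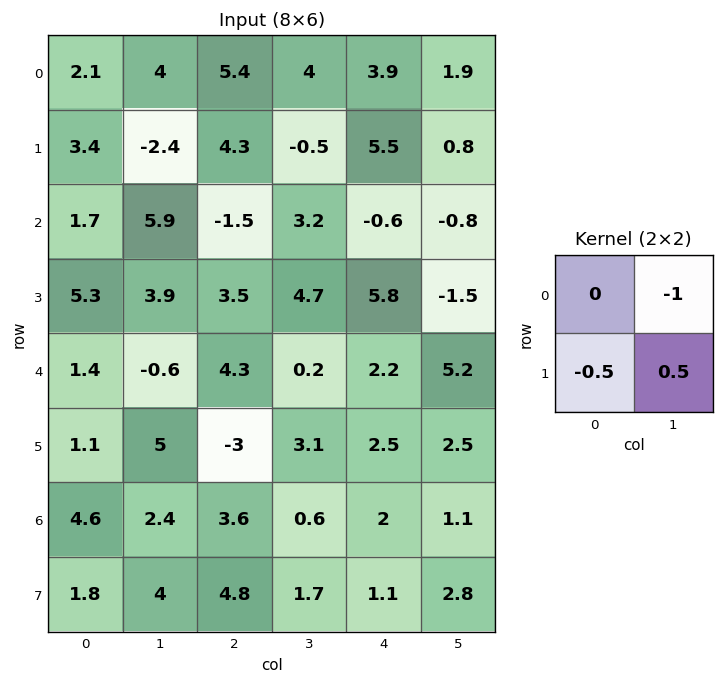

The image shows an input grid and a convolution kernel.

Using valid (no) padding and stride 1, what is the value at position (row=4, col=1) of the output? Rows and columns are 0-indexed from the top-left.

The receptive field on the input at this output position is [-0.6 4.3 / 5 -3]. Elementwise product with the kernel and sum: 4.3·-1 + 5·-0.5 + -3·0.5.

-8.3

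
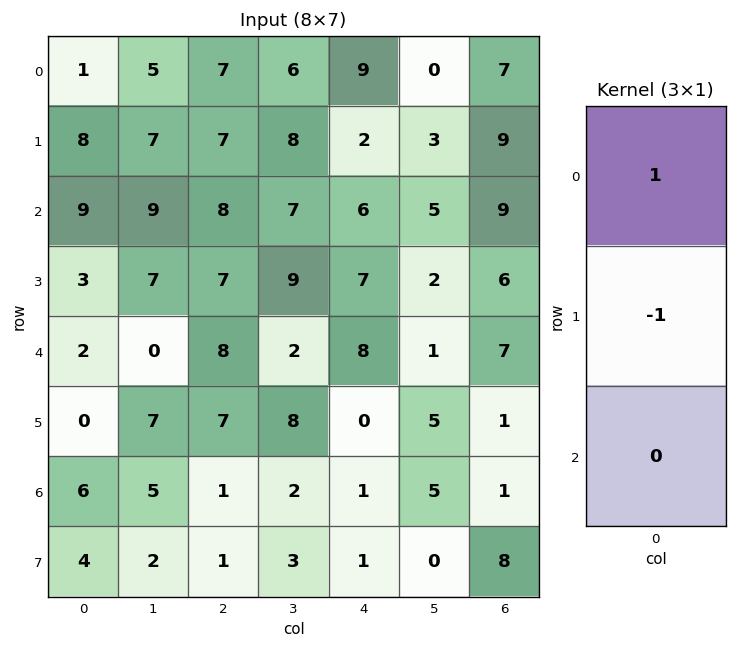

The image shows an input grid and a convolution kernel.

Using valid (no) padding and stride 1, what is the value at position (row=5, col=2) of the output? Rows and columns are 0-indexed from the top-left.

6

The receptive field on the input at this output position is [7 / 1 / 1]. Elementwise product with the kernel and sum: 7·1 + 1·-1.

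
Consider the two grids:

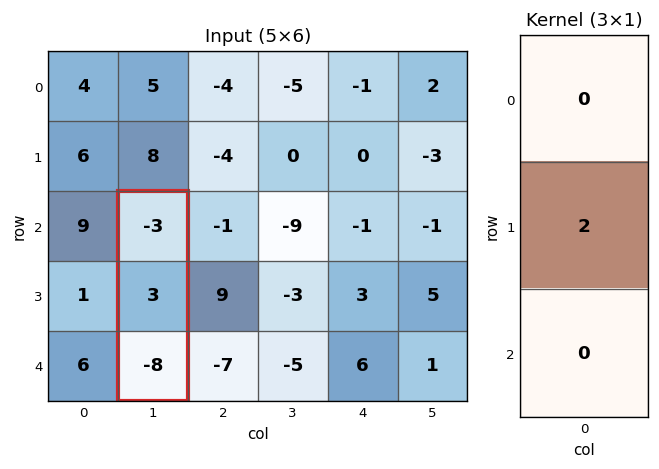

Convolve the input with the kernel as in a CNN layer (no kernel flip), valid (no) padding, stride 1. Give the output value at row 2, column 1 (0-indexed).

6

The receptive field on the input at this output position is [-3 / 3 / -8]. Elementwise product with the kernel and sum: 3·2.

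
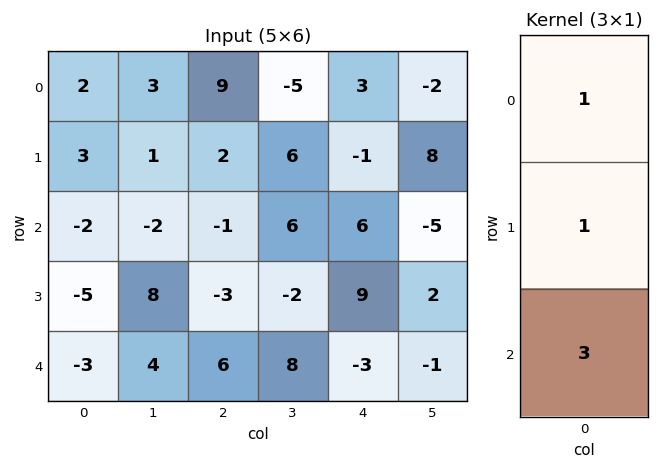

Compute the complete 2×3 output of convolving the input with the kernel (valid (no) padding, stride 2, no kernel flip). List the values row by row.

Output[0,0]: The receptive field on the input at this output position is [2 / 3 / -2]. Elementwise product with the kernel and sum: 2·1 + 3·1 + -2·3.

-1 8 20
-16 14 6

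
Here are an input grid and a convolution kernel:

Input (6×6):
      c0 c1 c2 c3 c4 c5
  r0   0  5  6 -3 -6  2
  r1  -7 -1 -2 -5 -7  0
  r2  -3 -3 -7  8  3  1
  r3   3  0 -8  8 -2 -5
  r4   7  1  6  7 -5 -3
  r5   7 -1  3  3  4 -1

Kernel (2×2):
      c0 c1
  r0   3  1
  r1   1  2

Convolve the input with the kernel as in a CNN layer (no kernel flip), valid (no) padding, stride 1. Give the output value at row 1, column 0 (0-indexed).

-31

The receptive field on the input at this output position is [-7 -1 / -3 -3]. Elementwise product with the kernel and sum: -7·3 + -1·1 + -3·1 + -3·2.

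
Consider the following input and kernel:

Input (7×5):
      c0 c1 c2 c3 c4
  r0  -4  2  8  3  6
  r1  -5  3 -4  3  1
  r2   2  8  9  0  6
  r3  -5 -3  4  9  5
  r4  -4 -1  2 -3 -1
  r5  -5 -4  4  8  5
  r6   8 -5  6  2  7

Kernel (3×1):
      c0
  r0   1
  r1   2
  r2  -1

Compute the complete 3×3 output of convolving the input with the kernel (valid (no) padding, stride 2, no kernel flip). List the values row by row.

Output[0,0]: The receptive field on the input at this output position is [-4 / -5 / 2]. Elementwise product with the kernel and sum: -4·1 + -5·2 + 2·-1.
Output[0,1]: The receptive field on the input at this output position is [8 / -4 / 9]. Elementwise product with the kernel and sum: 8·1 + -4·2 + 9·-1.

-16 -9 2
-4 15 17
-22 4 2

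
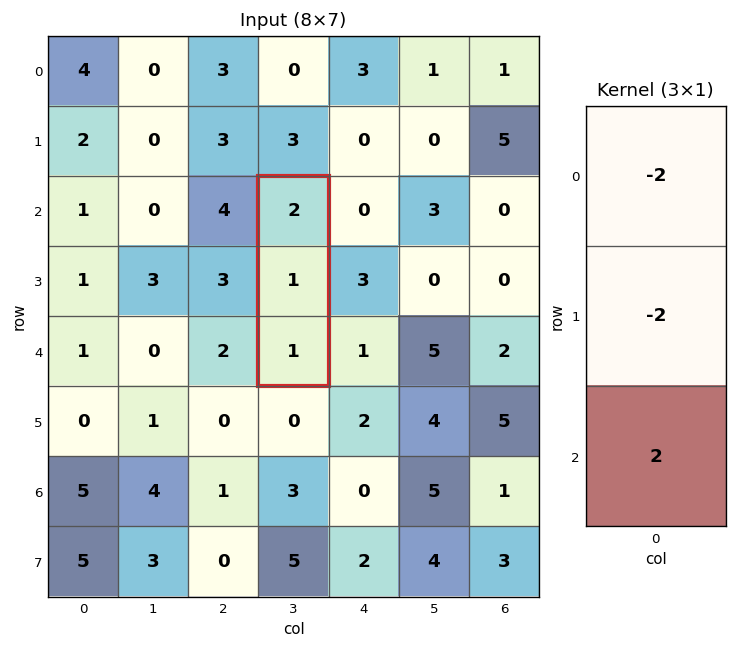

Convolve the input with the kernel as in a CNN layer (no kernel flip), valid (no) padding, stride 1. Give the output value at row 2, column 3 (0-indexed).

-4

The receptive field on the input at this output position is [2 / 1 / 1]. Elementwise product with the kernel and sum: 2·-2 + 1·-2 + 1·2.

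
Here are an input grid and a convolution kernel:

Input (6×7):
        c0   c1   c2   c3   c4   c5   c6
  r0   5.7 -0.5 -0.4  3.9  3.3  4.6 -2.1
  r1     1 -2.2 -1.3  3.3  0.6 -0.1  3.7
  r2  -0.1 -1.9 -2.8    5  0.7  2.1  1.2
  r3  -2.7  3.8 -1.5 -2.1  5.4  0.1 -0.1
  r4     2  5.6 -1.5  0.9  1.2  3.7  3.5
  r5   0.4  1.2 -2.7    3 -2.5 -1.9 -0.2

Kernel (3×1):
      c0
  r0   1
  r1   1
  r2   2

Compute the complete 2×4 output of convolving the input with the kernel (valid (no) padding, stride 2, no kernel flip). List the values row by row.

6.5 -7.3 5.3 4
1.2 -7.3 8.5 8.1

Output[0,0]: The receptive field on the input at this output position is [5.7 / 1 / -0.1]. Elementwise product with the kernel and sum: 5.7·1 + 1·1 + -0.1·2.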